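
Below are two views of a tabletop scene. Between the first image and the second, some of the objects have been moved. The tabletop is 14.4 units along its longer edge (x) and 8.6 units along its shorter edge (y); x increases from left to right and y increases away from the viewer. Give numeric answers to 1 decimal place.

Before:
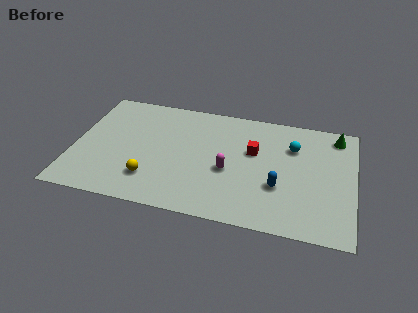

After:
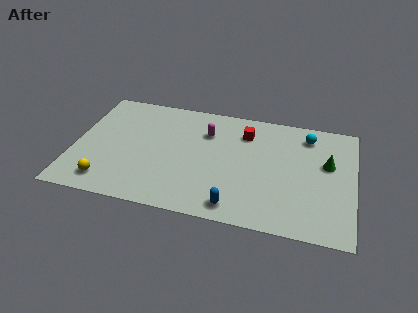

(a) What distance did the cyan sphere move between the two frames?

1.2

From (11.2, 6.1) to (11.9, 7.1), the cyan sphere covered √(0.7² + 1.0²) ≈ 1.2 units.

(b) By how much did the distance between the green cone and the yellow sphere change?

+1.0

Before: roughly 10.7 units apart; after: 11.7. That's 1.0 units further apart.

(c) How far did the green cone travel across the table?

2.2

From (13.4, 7.4) to (13.0, 5.2), the green cone covered √(0.4² + 2.2²) ≈ 2.2 units.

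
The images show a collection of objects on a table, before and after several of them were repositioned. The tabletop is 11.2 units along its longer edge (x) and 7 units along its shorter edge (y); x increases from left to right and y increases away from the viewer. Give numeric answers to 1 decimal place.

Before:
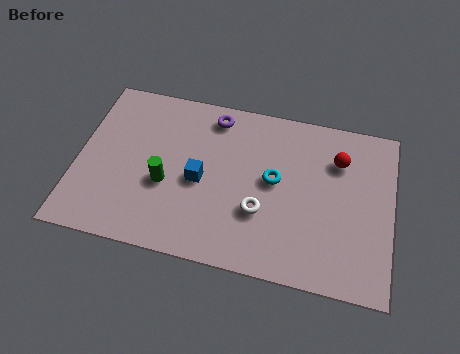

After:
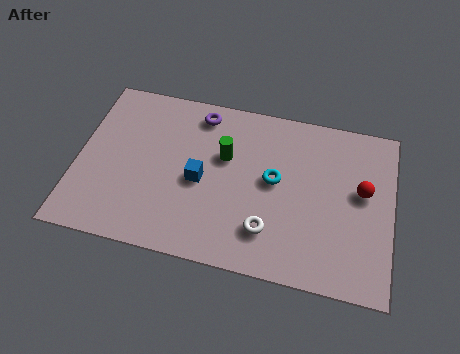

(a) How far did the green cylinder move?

2.6

From (3.2, 2.8) to (5.2, 4.4), the green cylinder covered √(2.0² + 1.6²) ≈ 2.6 units.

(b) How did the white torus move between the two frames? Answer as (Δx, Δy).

(0.3, -0.7)

The white torus started near (6.6, 2.4) and ended near (6.9, 1.7).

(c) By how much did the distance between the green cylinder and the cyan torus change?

-2.0

They were about 3.9 units apart before and 1.9 after — 2.0 units closer together.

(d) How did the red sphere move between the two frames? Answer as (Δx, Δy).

(0.9, -1.1)

The red sphere started near (9.2, 5.1) and ended near (10.1, 4.0).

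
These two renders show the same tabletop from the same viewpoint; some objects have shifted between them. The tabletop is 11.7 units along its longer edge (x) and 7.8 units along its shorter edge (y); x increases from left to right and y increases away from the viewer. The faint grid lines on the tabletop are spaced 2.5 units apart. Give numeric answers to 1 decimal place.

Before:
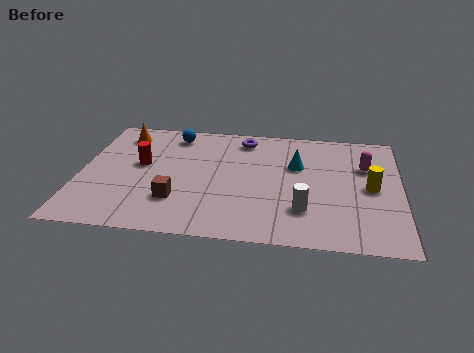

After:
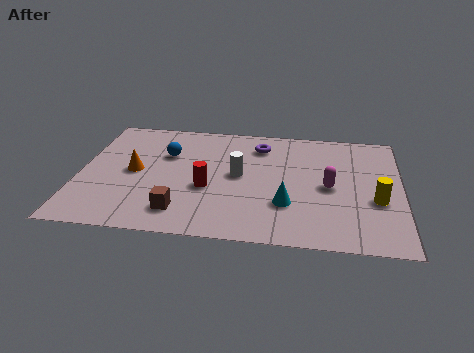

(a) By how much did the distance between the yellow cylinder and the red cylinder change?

-2.3

They were about 8.4 units apart before and 6.1 after — 2.3 units closer together.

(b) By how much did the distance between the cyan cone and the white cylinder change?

-0.4

They were about 2.9 units apart before and 2.5 after — 0.4 units closer together.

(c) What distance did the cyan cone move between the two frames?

2.6

The cyan cone was near (7.9, 5.0) before and (7.6, 2.4) after, so it travelled √(0.3² + 2.6²) ≈ 2.6 units.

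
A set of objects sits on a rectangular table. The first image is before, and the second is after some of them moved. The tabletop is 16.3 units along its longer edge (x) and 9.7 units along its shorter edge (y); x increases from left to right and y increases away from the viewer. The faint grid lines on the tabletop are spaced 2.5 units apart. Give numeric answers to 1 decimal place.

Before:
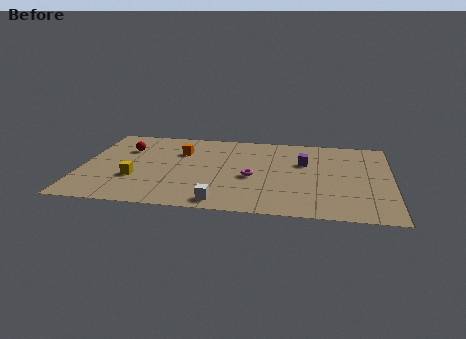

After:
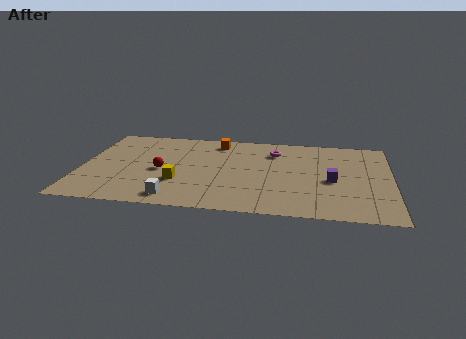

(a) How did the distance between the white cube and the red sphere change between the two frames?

-4.6

They were about 7.8 units apart before and 3.2 after — 4.6 units closer together.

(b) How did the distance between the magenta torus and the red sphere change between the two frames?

-0.7

The distance was about 7.3 in the first image and 6.6 in the second, so they moved 0.7 units closer together.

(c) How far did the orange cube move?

2.4

From (5.1, 6.8) to (7.0, 8.3), the orange cube covered √(1.9² + 1.5²) ≈ 2.4 units.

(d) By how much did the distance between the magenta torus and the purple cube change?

+1.0

They were about 3.4 units apart before and 4.4 after — 1.0 units further apart.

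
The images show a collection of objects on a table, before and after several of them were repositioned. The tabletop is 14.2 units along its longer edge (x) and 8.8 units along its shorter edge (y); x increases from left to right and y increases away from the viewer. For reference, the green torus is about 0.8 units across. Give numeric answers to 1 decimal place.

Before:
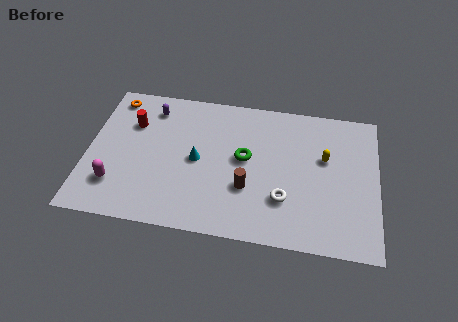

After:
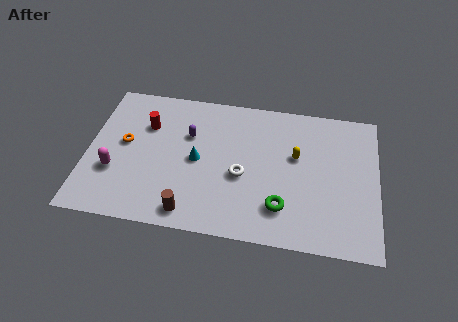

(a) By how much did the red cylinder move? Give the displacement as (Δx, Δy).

(0.7, 0.0)

The red cylinder started near (2.1, 6.1) and ended near (2.8, 6.1).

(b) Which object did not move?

the cyan cone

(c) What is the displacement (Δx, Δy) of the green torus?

(1.9, -2.7)

The green torus was at about (7.7, 4.8) and moved to about (9.6, 2.1).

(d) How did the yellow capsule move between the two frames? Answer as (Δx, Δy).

(-1.4, -0.1)

From the two frames, the yellow capsule sits at roughly (11.6, 5.4) before and (10.2, 5.3) after.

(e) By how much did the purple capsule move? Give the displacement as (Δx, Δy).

(1.9, -1.4)

The purple capsule started near (3.0, 7.2) and ended near (4.9, 5.8).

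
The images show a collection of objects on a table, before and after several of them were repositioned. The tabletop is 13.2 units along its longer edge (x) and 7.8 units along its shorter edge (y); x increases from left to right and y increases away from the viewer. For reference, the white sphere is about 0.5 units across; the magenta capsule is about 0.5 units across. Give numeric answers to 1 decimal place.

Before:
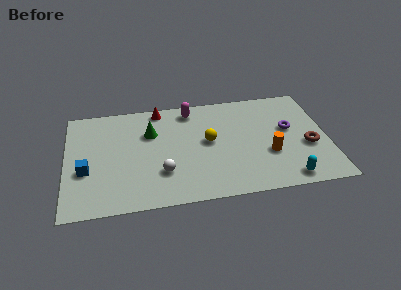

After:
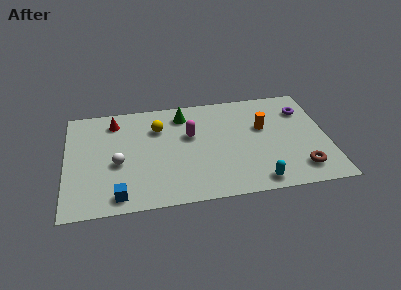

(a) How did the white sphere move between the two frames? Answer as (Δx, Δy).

(-2.2, 1.0)

From the two frames, the white sphere sits at roughly (4.8, 2.3) before and (2.6, 3.3) after.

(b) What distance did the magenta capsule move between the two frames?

1.9

The magenta capsule was near (6.4, 6.7) before and (6.3, 4.8) after, so it travelled √(0.1² + 1.9²) ≈ 1.9 units.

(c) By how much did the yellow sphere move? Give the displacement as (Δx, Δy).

(-2.5, 1.4)

The yellow sphere was at about (7.2, 4.2) and moved to about (4.7, 5.6).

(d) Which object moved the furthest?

the yellow sphere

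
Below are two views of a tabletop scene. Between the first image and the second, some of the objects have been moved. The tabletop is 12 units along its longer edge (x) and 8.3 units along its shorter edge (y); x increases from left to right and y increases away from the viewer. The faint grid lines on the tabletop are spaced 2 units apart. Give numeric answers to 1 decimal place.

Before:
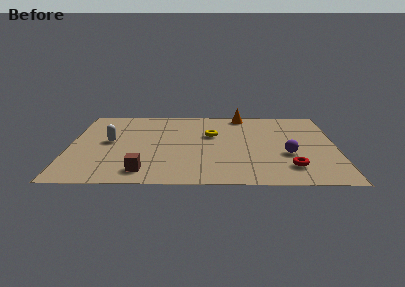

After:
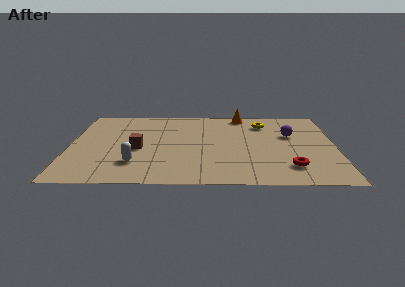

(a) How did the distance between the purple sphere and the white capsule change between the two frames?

-0.4

Before: roughly 8.1 units apart; after: 7.7. That's 0.4 units closer together.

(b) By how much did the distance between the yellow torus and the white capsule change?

+2.6

The distance was about 4.7 in the first image and 7.3 in the second, so they moved 2.6 units further apart.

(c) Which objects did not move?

the orange cone and the red torus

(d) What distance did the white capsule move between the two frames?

2.6

The white capsule moved from about (1.8, 4.4) to (3.0, 2.1), a distance of √(1.2² + 2.3²) ≈ 2.6.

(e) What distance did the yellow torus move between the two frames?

2.7

The yellow torus was near (6.4, 5.2) before and (8.8, 6.5) after, so it travelled √(2.4² + 1.3²) ≈ 2.7 units.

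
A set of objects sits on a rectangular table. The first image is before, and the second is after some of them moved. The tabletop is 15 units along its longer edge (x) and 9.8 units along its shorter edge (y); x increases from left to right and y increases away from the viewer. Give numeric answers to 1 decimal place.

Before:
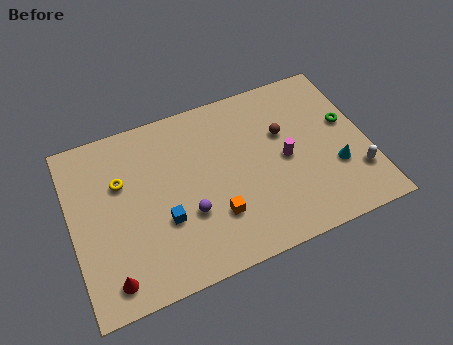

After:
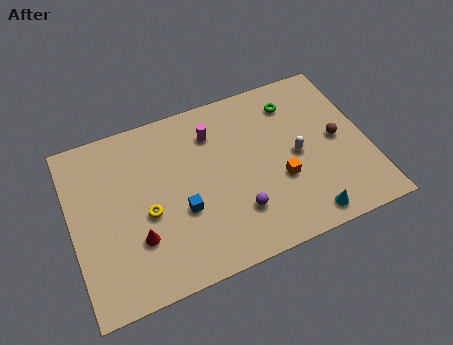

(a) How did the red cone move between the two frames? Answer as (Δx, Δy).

(1.5, 1.6)

The red cone was at about (1.6, 1.4) and moved to about (3.1, 3.0).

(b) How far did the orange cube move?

3.5

The orange cube was near (7.0, 2.8) before and (10.4, 3.6) after, so it travelled √(3.4² + 0.8²) ≈ 3.5 units.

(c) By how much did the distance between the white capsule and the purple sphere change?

-4.6

Before: roughly 8.5 units apart; after: 3.9. That's 4.6 units closer together.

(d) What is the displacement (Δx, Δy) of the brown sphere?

(2.6, -1.3)

The brown sphere started near (10.9, 6.2) and ended near (13.5, 4.9).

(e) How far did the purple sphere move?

2.5

The purple sphere moved from about (5.7, 3.4) to (8.1, 2.6), a distance of √(2.4² + 0.8²) ≈ 2.5.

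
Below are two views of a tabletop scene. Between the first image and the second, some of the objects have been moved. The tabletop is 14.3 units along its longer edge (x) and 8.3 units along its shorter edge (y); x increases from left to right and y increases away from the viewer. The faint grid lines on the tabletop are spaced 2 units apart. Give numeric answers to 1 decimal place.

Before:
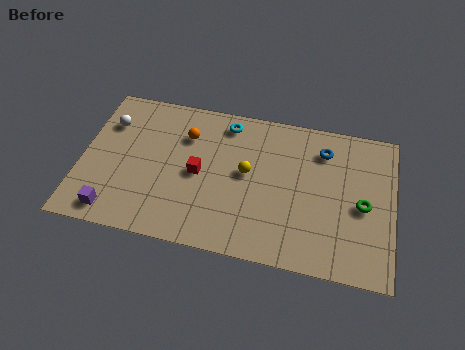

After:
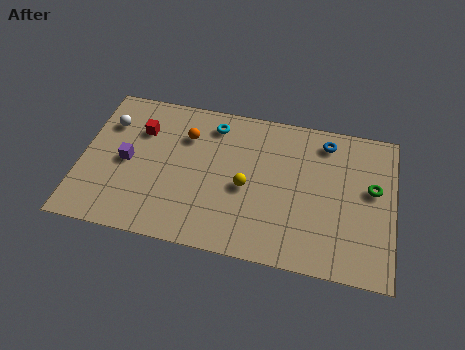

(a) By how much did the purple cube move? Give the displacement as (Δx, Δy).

(0.4, 2.9)

From the two frames, the purple cube sits at roughly (1.7, 1.1) before and (2.1, 4.0) after.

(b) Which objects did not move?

the orange sphere and the white sphere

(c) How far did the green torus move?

1.1

The green torus was near (12.9, 3.8) before and (13.3, 4.8) after, so it travelled √(0.4² + 1.0²) ≈ 1.1 units.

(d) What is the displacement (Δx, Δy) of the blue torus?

(0.1, 0.5)

The blue torus started near (11.0, 6.5) and ended near (11.1, 7.0).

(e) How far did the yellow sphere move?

0.8

From (7.6, 4.5) to (7.6, 3.7), the yellow sphere covered √(0.0² + 0.8²) ≈ 0.8 units.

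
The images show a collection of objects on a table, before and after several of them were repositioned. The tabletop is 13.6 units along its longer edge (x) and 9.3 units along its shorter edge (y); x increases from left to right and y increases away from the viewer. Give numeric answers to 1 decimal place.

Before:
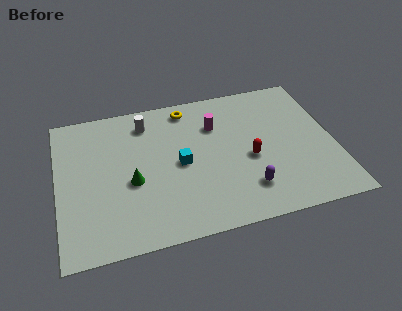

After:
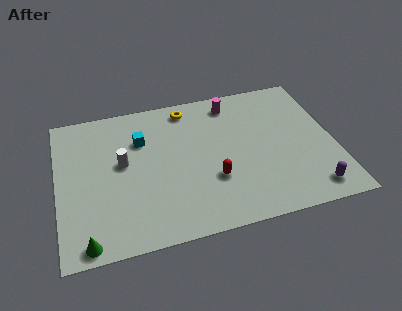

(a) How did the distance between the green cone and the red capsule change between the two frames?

+0.8

The distance was about 5.8 in the first image and 6.6 in the second, so they moved 0.8 units further apart.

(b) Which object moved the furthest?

the green cone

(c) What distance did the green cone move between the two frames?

3.9

The green cone was near (3.6, 3.9) before and (1.3, 0.8) after, so it travelled √(2.3² + 3.1²) ≈ 3.9 units.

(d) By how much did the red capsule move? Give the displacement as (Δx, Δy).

(-1.9, -0.9)

The red capsule started near (9.4, 4.0) and ended near (7.5, 3.1).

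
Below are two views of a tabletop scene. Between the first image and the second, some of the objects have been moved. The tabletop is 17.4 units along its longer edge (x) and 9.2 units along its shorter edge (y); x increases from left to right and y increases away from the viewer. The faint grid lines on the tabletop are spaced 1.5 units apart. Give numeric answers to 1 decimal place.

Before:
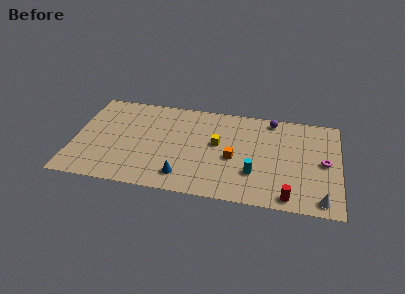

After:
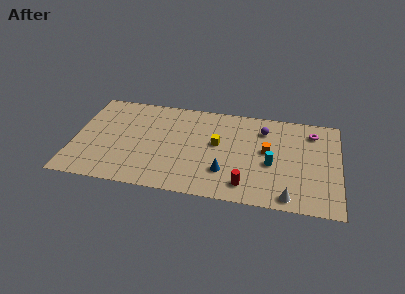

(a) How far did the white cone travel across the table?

2.1

The white cone moved from about (16.3, 1.1) to (14.2, 1.0), a distance of √(2.1² + 0.1²) ≈ 2.1.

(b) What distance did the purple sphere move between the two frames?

1.2

The purple sphere was near (12.9, 8.2) before and (12.4, 7.1) after, so it travelled √(0.5² + 1.1²) ≈ 1.2 units.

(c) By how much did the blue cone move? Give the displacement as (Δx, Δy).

(2.7, 0.9)

The blue cone was at about (7.3, 1.7) and moved to about (10.0, 2.6).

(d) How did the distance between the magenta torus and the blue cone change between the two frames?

-2.2

The distance was about 9.6 in the first image and 7.4 in the second, so they moved 2.2 units closer together.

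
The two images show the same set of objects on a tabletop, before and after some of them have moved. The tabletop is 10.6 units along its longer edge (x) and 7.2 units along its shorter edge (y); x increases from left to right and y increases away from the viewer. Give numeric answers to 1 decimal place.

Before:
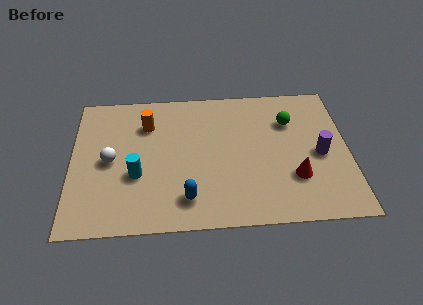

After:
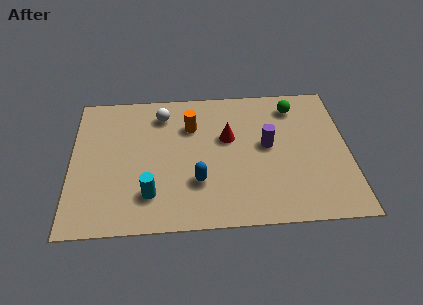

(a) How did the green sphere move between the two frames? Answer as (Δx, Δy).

(0.2, 0.8)

From the two frames, the green sphere sits at roughly (8.4, 5.1) before and (8.6, 5.9) after.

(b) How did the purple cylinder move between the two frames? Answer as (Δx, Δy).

(-2.0, 0.6)

The purple cylinder was at about (9.5, 3.3) and moved to about (7.5, 3.9).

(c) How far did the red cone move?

3.3

From (8.5, 2.2) to (6.0, 4.4), the red cone covered √(2.5² + 2.2²) ≈ 3.3 units.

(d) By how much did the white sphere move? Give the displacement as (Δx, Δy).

(2.0, 2.3)

The white sphere was at about (1.5, 3.5) and moved to about (3.5, 5.8).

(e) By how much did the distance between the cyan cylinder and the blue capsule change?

-0.4

The distance was about 2.3 in the first image and 1.9 in the second, so they moved 0.4 units closer together.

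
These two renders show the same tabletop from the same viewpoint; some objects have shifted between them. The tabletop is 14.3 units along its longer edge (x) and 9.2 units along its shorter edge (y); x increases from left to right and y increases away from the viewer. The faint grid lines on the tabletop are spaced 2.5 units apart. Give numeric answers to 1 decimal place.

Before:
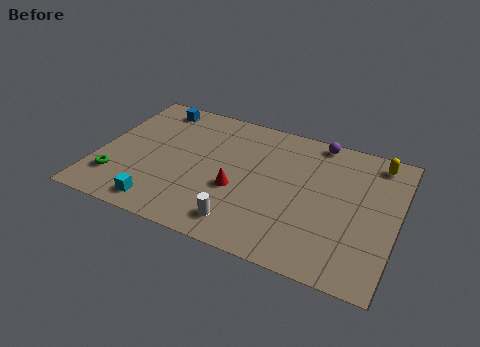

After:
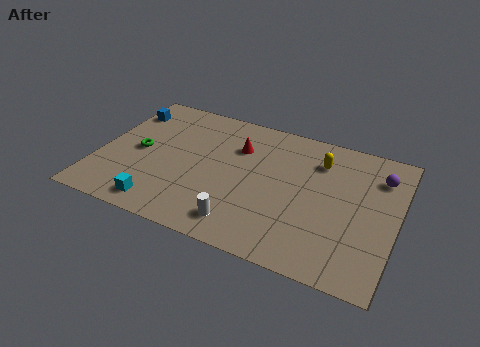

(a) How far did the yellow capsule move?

2.9

The yellow capsule was near (13.1, 8.0) before and (10.4, 7.0) after, so it travelled √(2.7² + 1.0²) ≈ 2.9 units.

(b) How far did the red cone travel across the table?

2.9

The red cone moved from about (6.8, 3.6) to (6.5, 6.5), a distance of √(0.3² + 2.9²) ≈ 2.9.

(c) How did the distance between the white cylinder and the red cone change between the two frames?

+2.9

They were about 2.2 units apart before and 5.1 after — 2.9 units further apart.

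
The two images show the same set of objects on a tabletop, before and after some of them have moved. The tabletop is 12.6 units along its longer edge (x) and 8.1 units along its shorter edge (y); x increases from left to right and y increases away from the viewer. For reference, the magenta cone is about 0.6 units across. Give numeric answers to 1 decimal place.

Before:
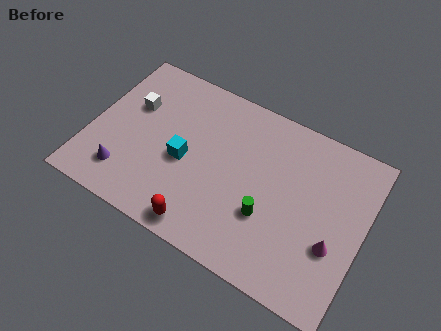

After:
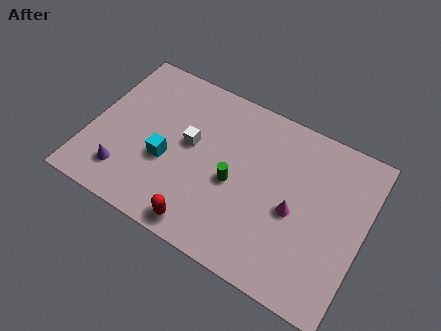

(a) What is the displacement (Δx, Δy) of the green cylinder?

(-1.7, 0.8)

The green cylinder was at about (8.4, 2.8) and moved to about (6.7, 3.6).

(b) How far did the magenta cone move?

2.0

From (11.4, 2.9) to (9.5, 3.6), the magenta cone covered √(1.9² + 0.7²) ≈ 2.0 units.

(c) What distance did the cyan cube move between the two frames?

0.9

From (4.4, 3.6) to (3.6, 3.2), the cyan cube covered √(0.8² + 0.4²) ≈ 0.9 units.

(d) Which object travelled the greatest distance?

the white cube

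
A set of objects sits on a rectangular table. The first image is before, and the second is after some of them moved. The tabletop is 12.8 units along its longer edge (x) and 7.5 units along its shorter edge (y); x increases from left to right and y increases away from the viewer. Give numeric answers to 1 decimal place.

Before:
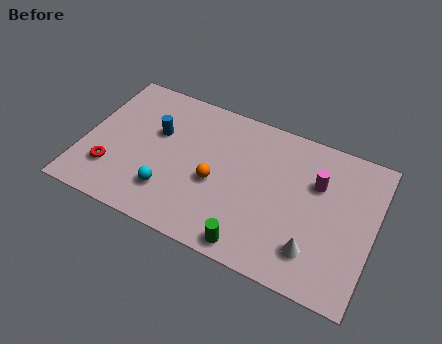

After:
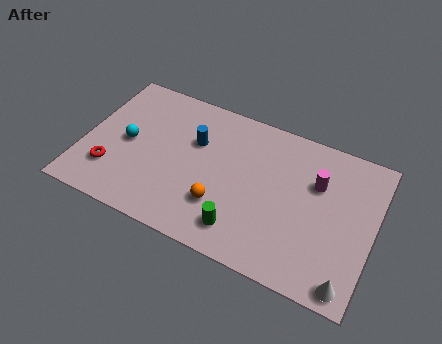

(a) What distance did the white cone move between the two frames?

1.8

From (10.4, 1.7) to (12.0, 0.8), the white cone covered √(1.6² + 0.9²) ≈ 1.8 units.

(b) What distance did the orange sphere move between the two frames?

1.1

From (5.9, 3.2) to (6.3, 2.2), the orange sphere covered √(0.4² + 1.0²) ≈ 1.1 units.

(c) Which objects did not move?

the magenta cylinder and the red torus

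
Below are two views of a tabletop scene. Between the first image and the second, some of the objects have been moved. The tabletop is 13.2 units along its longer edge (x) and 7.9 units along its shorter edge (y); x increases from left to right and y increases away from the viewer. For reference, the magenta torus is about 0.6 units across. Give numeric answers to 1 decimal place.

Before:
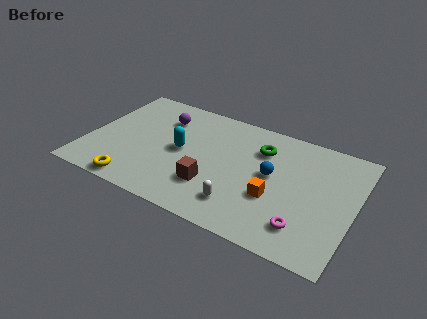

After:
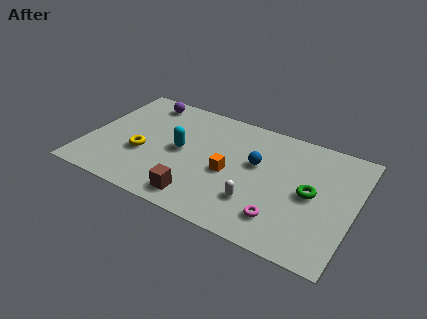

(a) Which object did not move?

the cyan capsule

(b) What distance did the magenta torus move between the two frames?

1.1

The magenta torus was near (11.0, 1.7) before and (9.9, 1.7) after, so it travelled √(1.1² + 0.0²) ≈ 1.1 units.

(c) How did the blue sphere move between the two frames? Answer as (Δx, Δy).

(-0.8, 0.4)

The blue sphere was at about (9.1, 4.3) and moved to about (8.3, 4.7).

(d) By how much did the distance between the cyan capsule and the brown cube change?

+0.6

Before: roughly 2.5 units apart; after: 3.1. That's 0.6 units further apart.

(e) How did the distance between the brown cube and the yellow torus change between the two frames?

-0.3

The distance was about 3.9 in the first image and 3.6 in the second, so they moved 0.3 units closer together.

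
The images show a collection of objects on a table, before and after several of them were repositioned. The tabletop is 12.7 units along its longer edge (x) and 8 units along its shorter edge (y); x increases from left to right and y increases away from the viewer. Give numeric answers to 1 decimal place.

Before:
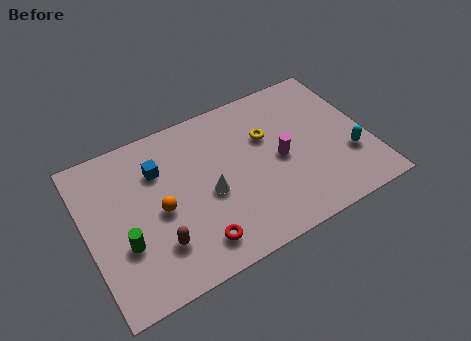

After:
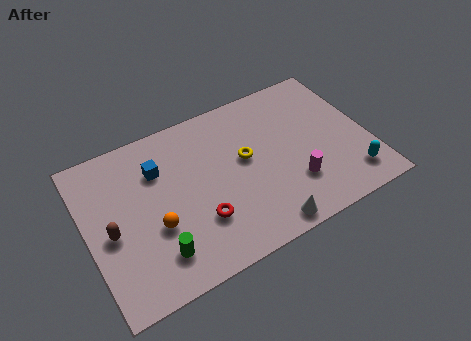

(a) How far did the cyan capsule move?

1.1

The cyan capsule moved from about (11.7, 2.6) to (11.6, 1.5), a distance of √(0.1² + 1.1²) ≈ 1.1.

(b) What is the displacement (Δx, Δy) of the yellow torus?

(-1.1, -0.7)

The yellow torus started near (8.3, 5.2) and ended near (7.2, 4.5).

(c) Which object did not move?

the blue cube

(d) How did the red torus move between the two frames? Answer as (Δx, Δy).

(0.3, 1.0)

The red torus was at about (4.5, 1.4) and moved to about (4.8, 2.4).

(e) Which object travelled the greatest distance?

the white cone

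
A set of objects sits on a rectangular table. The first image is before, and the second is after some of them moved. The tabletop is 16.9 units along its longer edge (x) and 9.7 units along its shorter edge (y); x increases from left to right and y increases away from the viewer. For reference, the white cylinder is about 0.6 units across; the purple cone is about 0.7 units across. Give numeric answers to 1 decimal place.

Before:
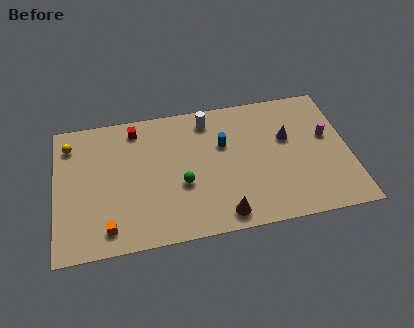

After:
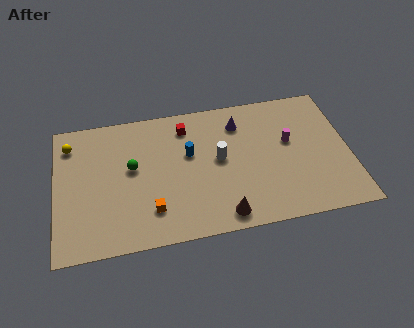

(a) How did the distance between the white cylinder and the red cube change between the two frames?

-1.0

They were about 4.2 units apart before and 3.2 after — 1.0 units closer together.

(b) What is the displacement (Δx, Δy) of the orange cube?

(2.5, 0.8)

The orange cube was at about (2.9, 1.5) and moved to about (5.4, 2.3).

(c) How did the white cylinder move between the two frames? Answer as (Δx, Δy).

(0.5, -3.0)

The white cylinder was at about (8.9, 8.2) and moved to about (9.4, 5.2).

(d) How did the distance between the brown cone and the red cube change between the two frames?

-1.6

The distance was about 8.5 in the first image and 6.9 in the second, so they moved 1.6 units closer together.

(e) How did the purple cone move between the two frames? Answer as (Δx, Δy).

(-2.7, 1.6)

The purple cone was at about (13.4, 6.0) and moved to about (10.7, 7.6).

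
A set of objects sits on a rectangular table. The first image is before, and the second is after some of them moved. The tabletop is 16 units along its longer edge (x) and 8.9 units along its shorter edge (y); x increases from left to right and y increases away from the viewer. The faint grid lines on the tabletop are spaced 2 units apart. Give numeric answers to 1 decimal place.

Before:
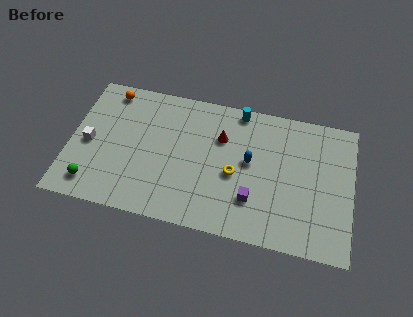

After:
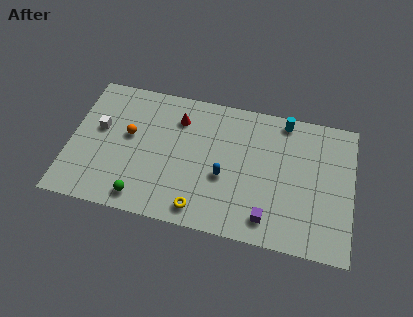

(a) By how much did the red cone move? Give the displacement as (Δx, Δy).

(-2.5, 0.7)

The red cone was at about (8.5, 6.1) and moved to about (6.0, 6.8).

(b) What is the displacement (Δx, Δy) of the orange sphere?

(1.3, -2.7)

The orange sphere was at about (2.0, 7.8) and moved to about (3.3, 5.1).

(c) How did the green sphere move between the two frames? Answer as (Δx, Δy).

(2.8, -0.3)

From the two frames, the green sphere sits at roughly (1.5, 1.5) before and (4.3, 1.2) after.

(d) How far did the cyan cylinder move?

2.6

The cyan cylinder was near (9.4, 8.1) before and (12.0, 8.0) after, so it travelled √(2.6² + 0.1²) ≈ 2.6 units.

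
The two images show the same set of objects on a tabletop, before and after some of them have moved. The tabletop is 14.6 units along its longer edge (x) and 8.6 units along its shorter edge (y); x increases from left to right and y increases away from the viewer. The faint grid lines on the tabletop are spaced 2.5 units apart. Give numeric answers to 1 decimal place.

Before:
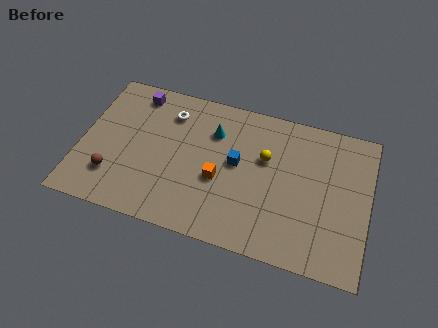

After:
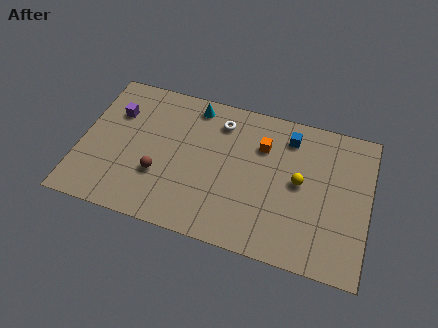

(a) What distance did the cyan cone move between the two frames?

1.7

The cyan cone was near (6.6, 6.2) before and (5.5, 7.5) after, so it travelled √(1.1² + 1.3²) ≈ 1.7 units.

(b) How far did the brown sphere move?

2.4

The brown sphere was near (1.8, 2.2) before and (4.1, 2.9) after, so it travelled √(2.3² + 0.7²) ≈ 2.4 units.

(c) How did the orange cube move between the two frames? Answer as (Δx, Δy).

(2.0, 2.6)

The orange cube was at about (7.1, 3.5) and moved to about (9.1, 6.1).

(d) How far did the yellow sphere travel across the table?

2.0

The yellow sphere moved from about (9.3, 5.4) to (11.1, 4.5), a distance of √(1.8² + 0.9²) ≈ 2.0.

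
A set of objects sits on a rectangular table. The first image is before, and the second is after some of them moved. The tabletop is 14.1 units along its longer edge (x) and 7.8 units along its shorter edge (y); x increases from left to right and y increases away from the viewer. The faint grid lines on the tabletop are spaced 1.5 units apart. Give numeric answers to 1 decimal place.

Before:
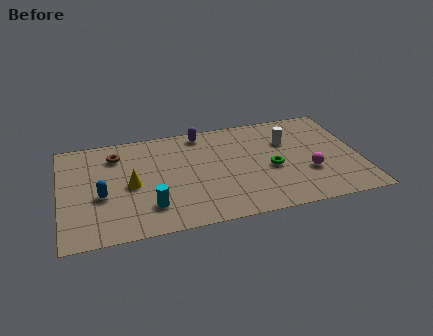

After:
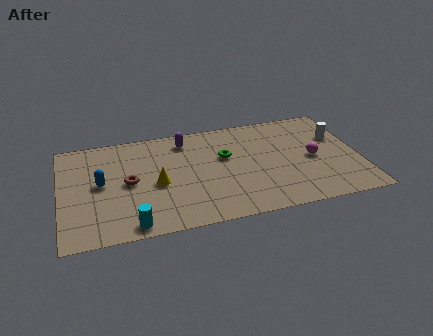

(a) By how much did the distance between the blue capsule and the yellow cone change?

+1.2

The distance was about 1.5 in the first image and 2.7 in the second, so they moved 1.2 units further apart.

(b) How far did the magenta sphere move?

1.0

The magenta sphere moved from about (11.6, 2.7) to (11.9, 3.7), a distance of √(0.3² + 1.0²) ≈ 1.0.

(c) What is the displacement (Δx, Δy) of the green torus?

(-2.1, 1.4)

The green torus was at about (9.9, 3.4) and moved to about (7.8, 4.8).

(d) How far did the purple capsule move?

0.9

The purple capsule was near (6.8, 6.9) before and (6.0, 6.5) after, so it travelled √(0.8² + 0.4²) ≈ 0.9 units.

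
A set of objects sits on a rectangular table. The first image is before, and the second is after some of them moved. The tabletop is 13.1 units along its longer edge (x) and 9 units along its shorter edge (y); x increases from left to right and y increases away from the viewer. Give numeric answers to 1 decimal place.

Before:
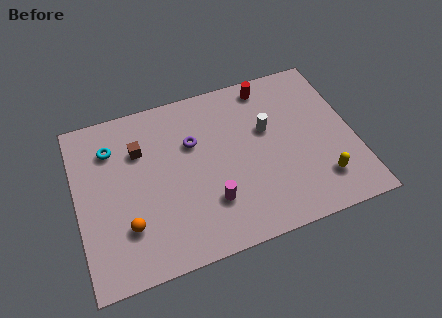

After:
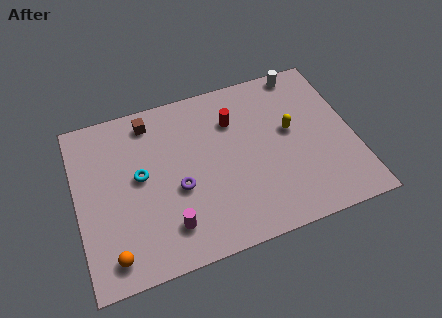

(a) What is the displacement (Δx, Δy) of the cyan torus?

(1.2, -1.9)

The cyan torus started near (1.8, 6.8) and ended near (3.0, 4.9).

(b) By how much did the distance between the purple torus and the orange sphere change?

-0.7

They were about 4.8 units apart before and 4.1 after — 0.7 units closer together.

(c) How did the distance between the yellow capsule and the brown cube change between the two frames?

-2.3

They were about 9.3 units apart before and 7.0 after — 2.3 units closer together.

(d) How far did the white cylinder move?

3.4

The white cylinder was near (9.1, 5.5) before and (11.1, 8.2) after, so it travelled √(2.0² + 2.7²) ≈ 3.4 units.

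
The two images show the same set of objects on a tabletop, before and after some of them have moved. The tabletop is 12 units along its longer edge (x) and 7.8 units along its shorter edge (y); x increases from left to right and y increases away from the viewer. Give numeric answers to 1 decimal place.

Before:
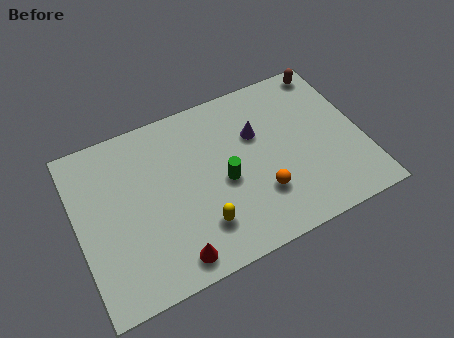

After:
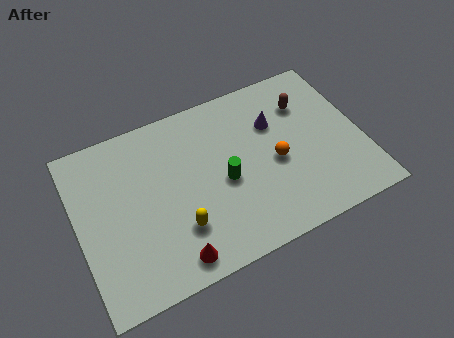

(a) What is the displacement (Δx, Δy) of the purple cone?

(0.8, 0.2)

The purple cone was at about (7.7, 5.1) and moved to about (8.5, 5.3).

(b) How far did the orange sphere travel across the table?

1.4

The orange sphere was near (7.5, 2.3) before and (8.3, 3.5) after, so it travelled √(0.8² + 1.2²) ≈ 1.4 units.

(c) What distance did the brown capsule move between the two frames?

1.8

From (11.1, 7.0) to (9.9, 5.7), the brown capsule covered √(1.2² + 1.3²) ≈ 1.8 units.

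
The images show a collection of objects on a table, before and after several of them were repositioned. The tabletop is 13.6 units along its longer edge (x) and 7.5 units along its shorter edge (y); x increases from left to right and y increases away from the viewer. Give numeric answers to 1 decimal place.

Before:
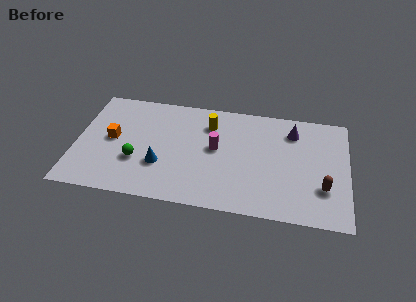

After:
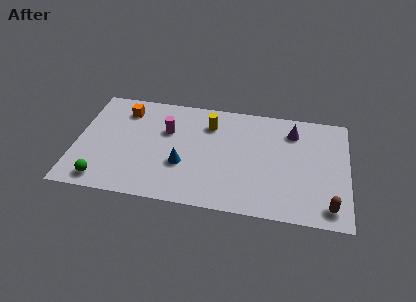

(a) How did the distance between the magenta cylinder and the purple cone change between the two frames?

+2.2

The distance was about 4.2 in the first image and 6.4 in the second, so they moved 2.2 units further apart.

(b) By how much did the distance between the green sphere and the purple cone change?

+2.1

The distance was about 8.4 in the first image and 10.5 in the second, so they moved 2.1 units further apart.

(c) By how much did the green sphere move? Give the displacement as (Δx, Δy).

(-1.6, -1.6)

The green sphere was at about (3.1, 2.6) and moved to about (1.5, 1.0).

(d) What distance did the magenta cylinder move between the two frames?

2.6

The magenta cylinder moved from about (7.0, 4.1) to (4.5, 4.9), a distance of √(2.5² + 0.8²) ≈ 2.6.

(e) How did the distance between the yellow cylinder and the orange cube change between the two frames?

-0.8

The distance was about 5.1 in the first image and 4.3 in the second, so they moved 0.8 units closer together.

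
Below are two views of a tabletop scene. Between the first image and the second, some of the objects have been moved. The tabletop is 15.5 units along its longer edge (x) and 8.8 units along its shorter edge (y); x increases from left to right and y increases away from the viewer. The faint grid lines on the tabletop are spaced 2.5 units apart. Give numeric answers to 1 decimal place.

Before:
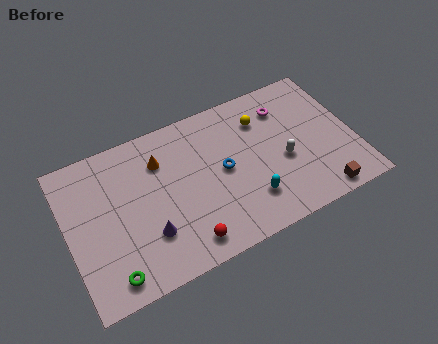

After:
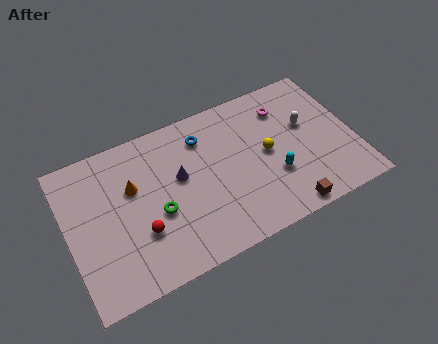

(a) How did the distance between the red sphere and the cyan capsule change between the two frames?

+3.6

Before: roughly 3.7 units apart; after: 7.3. That's 3.6 units further apart.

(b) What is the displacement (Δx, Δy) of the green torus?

(2.8, 2.4)

From the two frames, the green torus sits at roughly (1.9, 1.2) before and (4.7, 3.6) after.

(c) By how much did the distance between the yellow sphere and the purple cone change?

-3.1

They were about 7.8 units apart before and 4.7 after — 3.1 units closer together.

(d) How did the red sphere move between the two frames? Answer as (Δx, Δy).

(-2.2, 1.6)

The red sphere started near (5.9, 1.3) and ended near (3.7, 2.9).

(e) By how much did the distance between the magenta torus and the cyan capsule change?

-1.3

The distance was about 5.3 in the first image and 4.0 in the second, so they moved 1.3 units closer together.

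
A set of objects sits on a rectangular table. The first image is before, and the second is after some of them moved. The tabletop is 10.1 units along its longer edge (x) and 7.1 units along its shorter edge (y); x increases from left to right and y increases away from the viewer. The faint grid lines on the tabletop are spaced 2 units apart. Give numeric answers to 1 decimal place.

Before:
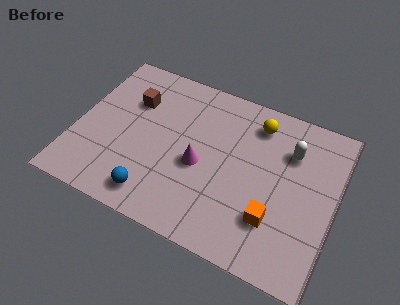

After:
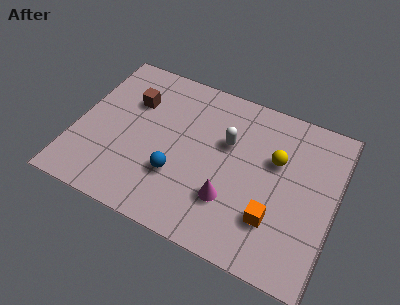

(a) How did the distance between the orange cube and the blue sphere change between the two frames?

-0.8

The distance was about 4.6 in the first image and 3.8 in the second, so they moved 0.8 units closer together.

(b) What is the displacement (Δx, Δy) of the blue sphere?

(0.7, 1.2)

From the two frames, the blue sphere sits at roughly (3.4, 1.1) before and (4.1, 2.3) after.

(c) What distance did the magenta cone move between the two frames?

1.6

The magenta cone moved from about (4.9, 3.1) to (6.2, 2.1), a distance of √(1.3² + 1.0²) ≈ 1.6.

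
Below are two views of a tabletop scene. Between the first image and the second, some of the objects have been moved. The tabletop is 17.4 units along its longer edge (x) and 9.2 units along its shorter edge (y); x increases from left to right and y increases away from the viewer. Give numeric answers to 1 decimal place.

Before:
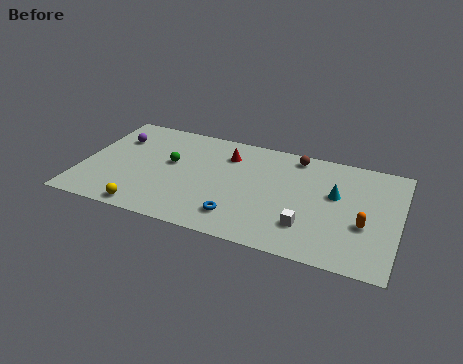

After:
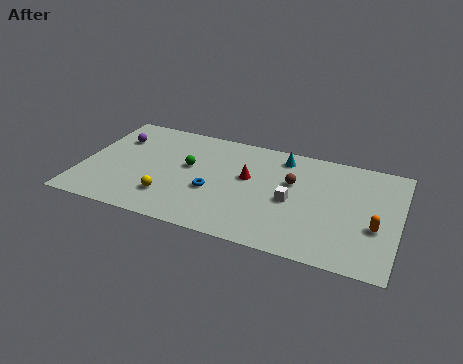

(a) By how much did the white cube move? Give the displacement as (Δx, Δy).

(-1.0, 1.8)

From the two frames, the white cube sits at roughly (12.6, 2.4) before and (11.6, 4.2) after.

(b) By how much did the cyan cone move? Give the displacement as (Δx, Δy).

(-3.1, 2.3)

The cyan cone started near (13.9, 5.5) and ended near (10.8, 7.8).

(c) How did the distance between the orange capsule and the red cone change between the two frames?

-1.2

The distance was about 8.5 in the first image and 7.3 in the second, so they moved 1.2 units closer together.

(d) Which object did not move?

the purple sphere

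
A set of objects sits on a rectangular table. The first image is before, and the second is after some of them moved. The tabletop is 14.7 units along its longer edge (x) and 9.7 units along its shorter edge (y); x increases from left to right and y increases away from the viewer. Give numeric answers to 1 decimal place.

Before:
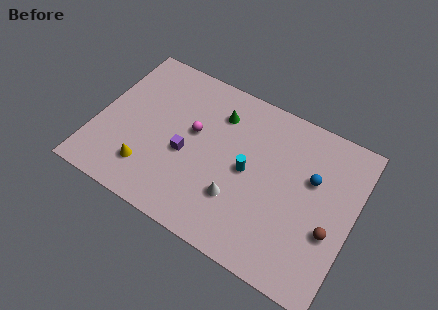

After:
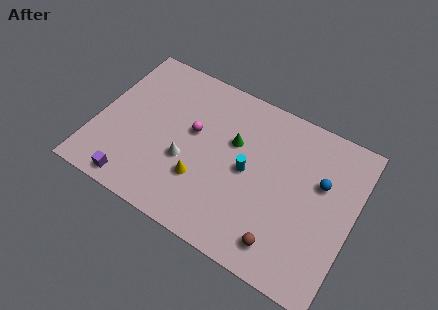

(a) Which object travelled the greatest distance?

the purple cube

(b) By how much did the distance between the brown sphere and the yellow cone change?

-5.3

They were about 10.4 units apart before and 5.1 after — 5.3 units closer together.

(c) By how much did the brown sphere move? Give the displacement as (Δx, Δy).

(-2.4, -2.0)

From the two frames, the brown sphere sits at roughly (13.6, 3.6) before and (11.2, 1.6) after.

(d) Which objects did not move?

the magenta sphere and the cyan cylinder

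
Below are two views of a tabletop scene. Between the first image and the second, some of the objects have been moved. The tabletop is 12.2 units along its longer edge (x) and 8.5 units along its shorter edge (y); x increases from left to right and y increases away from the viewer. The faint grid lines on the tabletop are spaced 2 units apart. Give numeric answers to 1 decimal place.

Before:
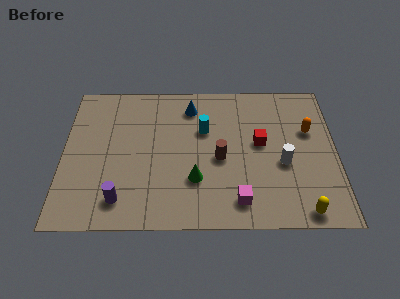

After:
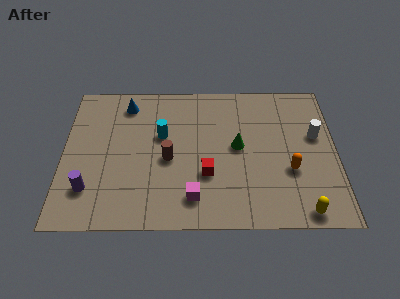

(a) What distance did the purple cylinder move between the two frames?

1.5

The purple cylinder was near (2.6, 1.5) before and (1.2, 2.1) after, so it travelled √(1.4² + 0.6²) ≈ 1.5 units.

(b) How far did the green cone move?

2.7

The green cone moved from about (5.9, 2.6) to (7.8, 4.5), a distance of √(1.9² + 1.9²) ≈ 2.7.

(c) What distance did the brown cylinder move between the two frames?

2.3

From (7.0, 3.8) to (4.7, 3.8), the brown cylinder covered √(2.3² + 0.0²) ≈ 2.3 units.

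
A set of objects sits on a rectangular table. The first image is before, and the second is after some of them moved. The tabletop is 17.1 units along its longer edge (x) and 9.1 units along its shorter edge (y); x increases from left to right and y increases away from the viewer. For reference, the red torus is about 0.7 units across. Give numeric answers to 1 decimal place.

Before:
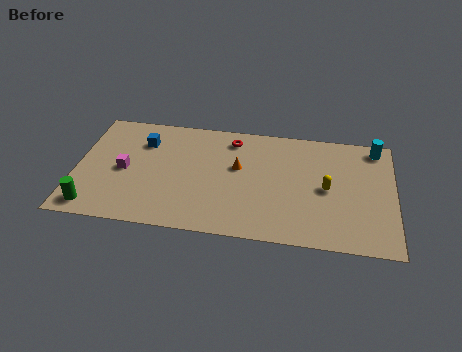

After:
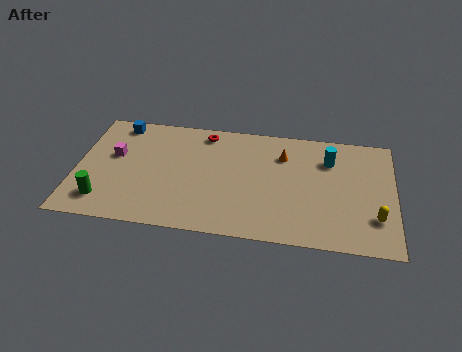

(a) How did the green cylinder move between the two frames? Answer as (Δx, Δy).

(0.5, 0.6)

The green cylinder started near (1.1, 1.2) and ended near (1.6, 1.8).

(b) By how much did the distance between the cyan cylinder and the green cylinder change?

-3.5

Before: roughly 16.5 units apart; after: 13.0. That's 3.5 units closer together.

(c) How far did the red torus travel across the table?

1.5

The red torus was near (8.3, 7.6) before and (6.8, 7.9) after, so it travelled √(1.5² + 0.3²) ≈ 1.5 units.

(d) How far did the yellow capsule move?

3.2

The yellow capsule moved from about (13.5, 4.4) to (16.1, 2.5), a distance of √(2.6² + 1.9²) ≈ 3.2.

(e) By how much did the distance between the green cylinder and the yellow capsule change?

+1.7

Before: roughly 12.8 units apart; after: 14.5. That's 1.7 units further apart.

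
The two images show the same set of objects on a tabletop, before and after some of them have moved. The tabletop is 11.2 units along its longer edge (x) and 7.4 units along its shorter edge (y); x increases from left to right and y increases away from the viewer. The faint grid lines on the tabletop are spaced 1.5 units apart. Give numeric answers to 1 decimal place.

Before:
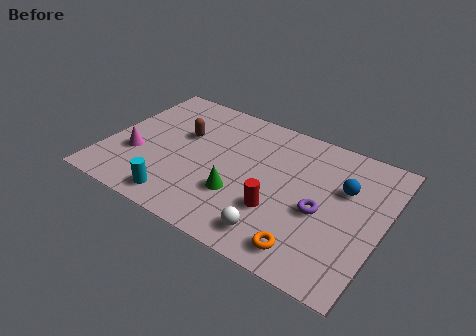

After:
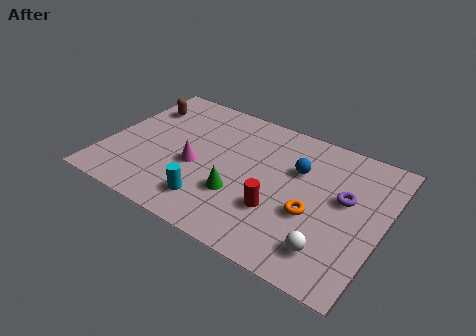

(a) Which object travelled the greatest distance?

the magenta cone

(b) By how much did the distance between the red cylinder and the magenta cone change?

-2.3

They were about 5.9 units apart before and 3.6 after — 2.3 units closer together.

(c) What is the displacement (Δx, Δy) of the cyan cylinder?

(1.2, 0.5)

The cyan cylinder was at about (3.4, 1.0) and moved to about (4.6, 1.5).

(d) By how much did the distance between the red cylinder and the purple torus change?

+1.3

They were about 1.8 units apart before and 3.1 after — 1.3 units further apart.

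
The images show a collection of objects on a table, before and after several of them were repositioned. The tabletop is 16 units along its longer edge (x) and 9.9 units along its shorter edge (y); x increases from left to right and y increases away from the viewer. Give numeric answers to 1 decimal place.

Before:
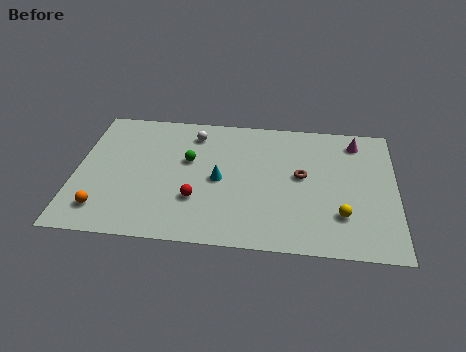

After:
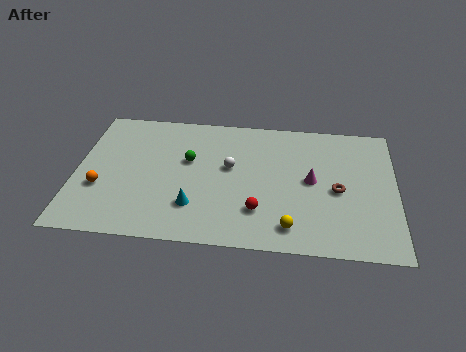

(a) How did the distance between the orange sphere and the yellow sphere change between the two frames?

-2.1

They were about 11.8 units apart before and 9.7 after — 2.1 units closer together.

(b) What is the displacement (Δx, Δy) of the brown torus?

(1.8, -0.9)

From the two frames, the brown torus sits at roughly (11.3, 5.4) before and (13.1, 4.5) after.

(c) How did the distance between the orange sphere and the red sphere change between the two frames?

+3.2

They were about 4.8 units apart before and 8.0 after — 3.2 units further apart.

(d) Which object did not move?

the green sphere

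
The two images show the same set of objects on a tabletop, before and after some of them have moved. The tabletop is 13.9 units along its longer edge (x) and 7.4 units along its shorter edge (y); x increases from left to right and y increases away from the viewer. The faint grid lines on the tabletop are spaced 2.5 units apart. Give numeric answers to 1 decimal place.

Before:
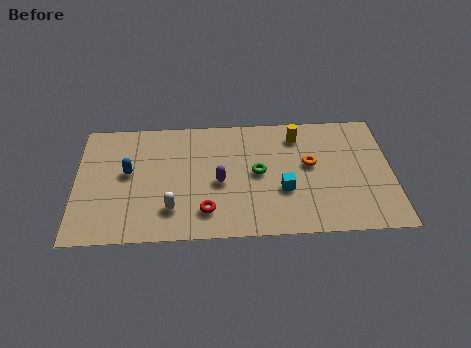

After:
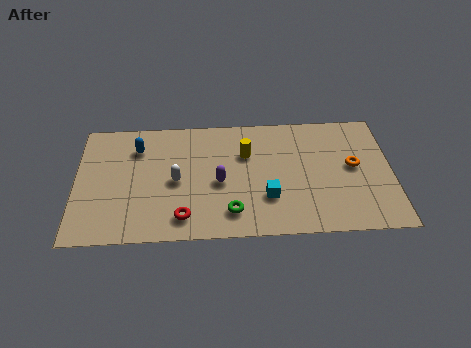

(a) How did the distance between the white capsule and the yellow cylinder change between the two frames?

-3.6

The distance was about 7.0 in the first image and 3.4 in the second, so they moved 3.6 units closer together.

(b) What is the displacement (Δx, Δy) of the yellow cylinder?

(-2.3, -1.0)

The yellow cylinder was at about (9.8, 6.0) and moved to about (7.5, 5.0).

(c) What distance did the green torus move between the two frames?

2.6

The green torus moved from about (8.0, 3.8) to (6.8, 1.5), a distance of √(1.2² + 2.3²) ≈ 2.6.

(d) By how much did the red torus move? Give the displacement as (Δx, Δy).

(-1.0, -0.3)

The red torus was at about (5.7, 1.6) and moved to about (4.7, 1.3).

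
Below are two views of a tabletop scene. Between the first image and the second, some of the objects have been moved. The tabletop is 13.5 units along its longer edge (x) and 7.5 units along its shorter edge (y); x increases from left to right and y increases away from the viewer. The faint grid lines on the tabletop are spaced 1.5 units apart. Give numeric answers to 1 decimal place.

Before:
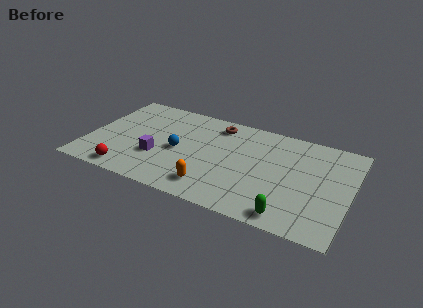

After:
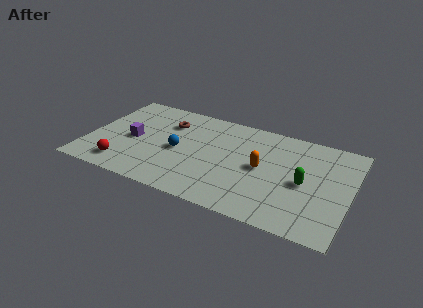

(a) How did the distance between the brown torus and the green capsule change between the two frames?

+0.7

They were about 6.9 units apart before and 7.6 after — 0.7 units further apart.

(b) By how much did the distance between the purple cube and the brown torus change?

-2.0

The distance was about 4.6 in the first image and 2.6 in the second, so they moved 2.0 units closer together.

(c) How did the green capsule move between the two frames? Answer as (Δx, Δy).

(0.5, 2.6)

The green capsule was at about (10.7, 0.9) and moved to about (11.2, 3.5).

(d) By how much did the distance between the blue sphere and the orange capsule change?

+1.4

Before: roughly 2.9 units apart; after: 4.3. That's 1.4 units further apart.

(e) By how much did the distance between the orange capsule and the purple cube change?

+3.5

The distance was about 3.2 in the first image and 6.7 in the second, so they moved 3.5 units further apart.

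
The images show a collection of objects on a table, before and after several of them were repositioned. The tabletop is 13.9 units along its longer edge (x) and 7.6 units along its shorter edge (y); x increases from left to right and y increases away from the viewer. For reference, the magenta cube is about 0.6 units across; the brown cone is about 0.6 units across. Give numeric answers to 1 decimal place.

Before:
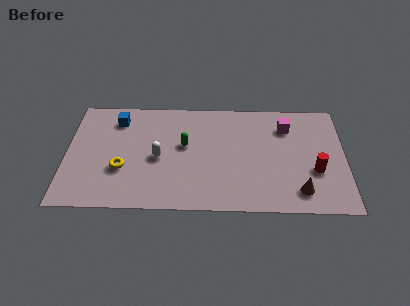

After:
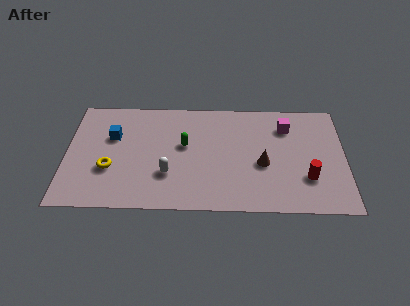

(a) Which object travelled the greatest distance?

the brown cone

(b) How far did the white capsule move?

1.2

The white capsule was near (4.6, 3.5) before and (5.1, 2.4) after, so it travelled √(0.5² + 1.1²) ≈ 1.2 units.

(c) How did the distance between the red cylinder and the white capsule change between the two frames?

-0.9

The distance was about 7.8 in the first image and 6.9 in the second, so they moved 0.9 units closer together.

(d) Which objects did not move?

the magenta cube and the green capsule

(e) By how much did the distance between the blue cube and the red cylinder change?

-0.4

The distance was about 10.4 in the first image and 10.0 in the second, so they moved 0.4 units closer together.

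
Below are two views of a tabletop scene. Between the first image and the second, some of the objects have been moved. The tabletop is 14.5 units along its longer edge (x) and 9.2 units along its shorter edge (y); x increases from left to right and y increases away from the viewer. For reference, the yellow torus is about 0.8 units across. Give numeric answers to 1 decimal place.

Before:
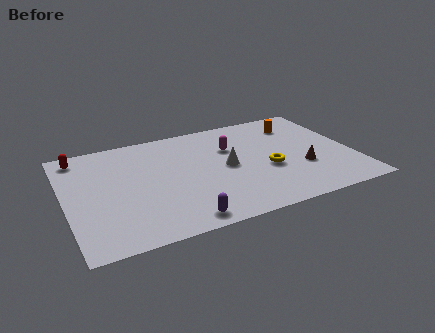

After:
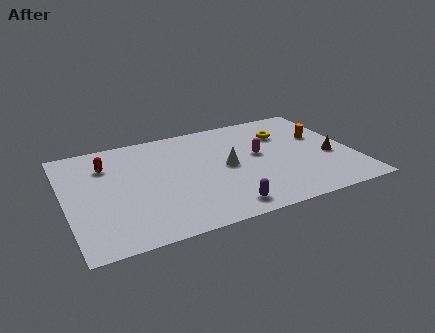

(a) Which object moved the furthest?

the yellow torus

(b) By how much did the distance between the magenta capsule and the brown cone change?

-0.7

Before: roughly 4.5 units apart; after: 3.8. That's 0.7 units closer together.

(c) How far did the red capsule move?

1.8

The red capsule was near (0.9, 8.0) before and (2.2, 6.8) after, so it travelled √(1.3² + 1.2²) ≈ 1.8 units.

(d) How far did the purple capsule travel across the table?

2.1

From (5.4, 1.0) to (7.5, 1.2), the purple capsule covered √(2.1² + 0.2²) ≈ 2.1 units.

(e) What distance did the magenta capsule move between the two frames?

1.7

The magenta capsule moved from about (8.5, 6.2) to (9.8, 5.1), a distance of √(1.3² + 1.1²) ≈ 1.7.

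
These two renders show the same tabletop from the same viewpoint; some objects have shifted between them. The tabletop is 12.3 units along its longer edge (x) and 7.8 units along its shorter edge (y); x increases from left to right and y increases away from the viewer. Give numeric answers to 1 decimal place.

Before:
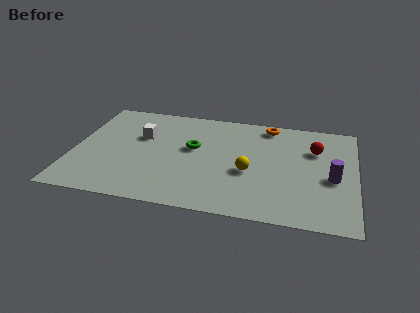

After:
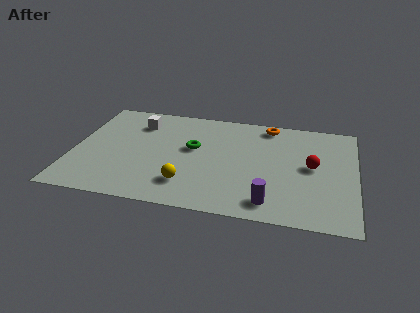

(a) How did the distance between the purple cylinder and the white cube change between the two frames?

-0.9

They were about 8.6 units apart before and 7.7 after — 0.9 units closer together.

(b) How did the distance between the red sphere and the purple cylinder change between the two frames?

+1.2

They were about 2.2 units apart before and 3.4 after — 1.2 units further apart.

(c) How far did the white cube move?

1.0

The white cube moved from about (2.9, 5.0) to (2.7, 6.0), a distance of √(0.2² + 1.0²) ≈ 1.0.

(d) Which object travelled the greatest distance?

the purple cylinder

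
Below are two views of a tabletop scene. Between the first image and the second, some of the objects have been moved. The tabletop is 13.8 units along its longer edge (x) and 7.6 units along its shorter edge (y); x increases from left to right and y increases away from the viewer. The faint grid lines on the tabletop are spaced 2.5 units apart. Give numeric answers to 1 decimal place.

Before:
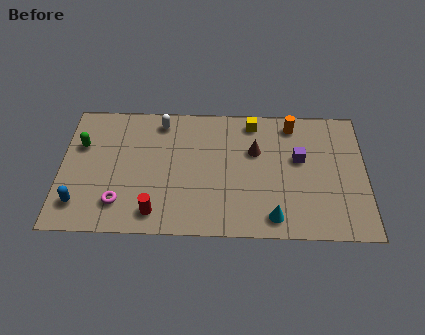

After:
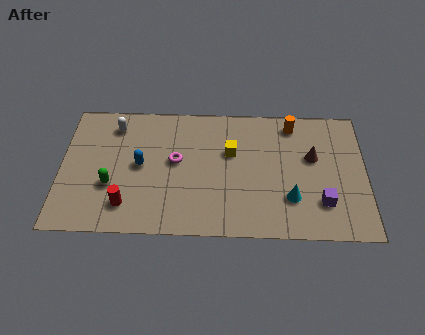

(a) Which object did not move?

the orange cylinder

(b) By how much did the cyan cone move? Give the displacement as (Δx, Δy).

(0.8, 1.1)

From the two frames, the cyan cone sits at roughly (9.6, 1.1) before and (10.4, 2.2) after.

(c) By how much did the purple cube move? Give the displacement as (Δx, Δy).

(1.0, -2.5)

From the two frames, the purple cube sits at roughly (10.8, 4.5) before and (11.8, 2.0) after.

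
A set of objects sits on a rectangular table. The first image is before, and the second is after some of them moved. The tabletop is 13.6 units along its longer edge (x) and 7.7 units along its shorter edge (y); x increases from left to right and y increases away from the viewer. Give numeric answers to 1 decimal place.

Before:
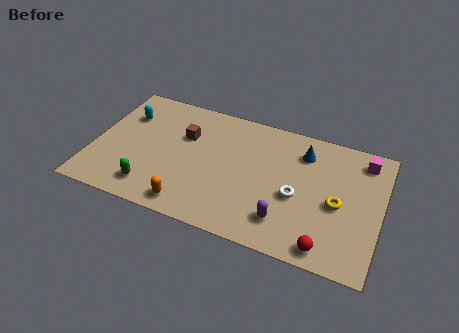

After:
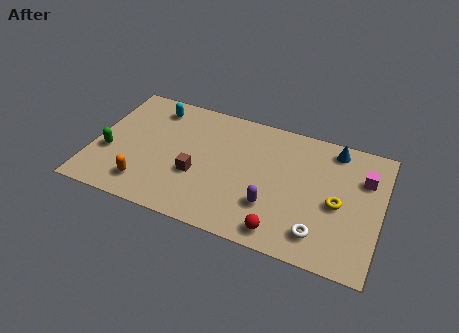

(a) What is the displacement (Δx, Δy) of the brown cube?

(0.8, -2.2)

The brown cube was at about (4.2, 5.1) and moved to about (5.0, 2.9).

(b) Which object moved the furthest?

the green capsule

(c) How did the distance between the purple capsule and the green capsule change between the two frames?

+1.5

Before: roughly 6.3 units apart; after: 7.8. That's 1.5 units further apart.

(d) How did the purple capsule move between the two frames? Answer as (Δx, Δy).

(-0.7, 0.6)

The purple capsule was at about (9.3, 1.7) and moved to about (8.6, 2.3).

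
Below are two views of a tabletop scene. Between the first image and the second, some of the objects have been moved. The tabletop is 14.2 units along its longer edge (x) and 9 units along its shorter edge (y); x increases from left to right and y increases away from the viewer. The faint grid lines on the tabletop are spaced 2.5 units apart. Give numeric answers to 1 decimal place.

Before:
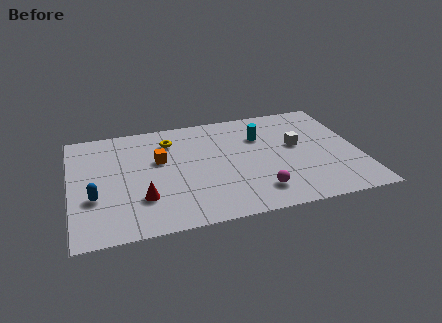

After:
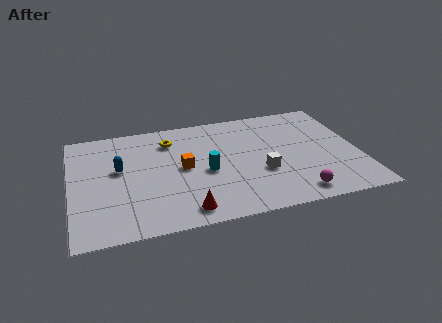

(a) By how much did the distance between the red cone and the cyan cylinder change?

-4.1

The distance was about 7.1 in the first image and 3.0 in the second, so they moved 4.1 units closer together.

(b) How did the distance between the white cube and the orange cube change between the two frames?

-2.8

They were about 6.8 units apart before and 4.0 after — 2.8 units closer together.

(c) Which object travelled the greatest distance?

the cyan cylinder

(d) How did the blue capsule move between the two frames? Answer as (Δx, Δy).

(1.3, 2.0)

The blue capsule was at about (1.1, 3.2) and moved to about (2.4, 5.2).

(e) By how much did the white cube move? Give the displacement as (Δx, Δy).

(-1.9, -1.8)

The white cube started near (11.2, 5.1) and ended near (9.3, 3.3).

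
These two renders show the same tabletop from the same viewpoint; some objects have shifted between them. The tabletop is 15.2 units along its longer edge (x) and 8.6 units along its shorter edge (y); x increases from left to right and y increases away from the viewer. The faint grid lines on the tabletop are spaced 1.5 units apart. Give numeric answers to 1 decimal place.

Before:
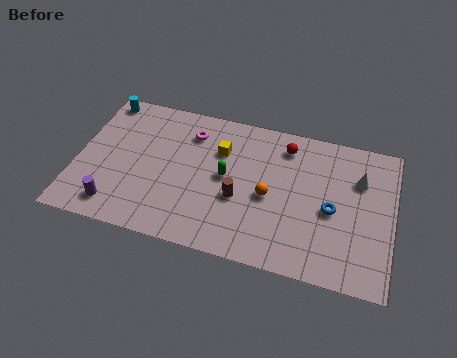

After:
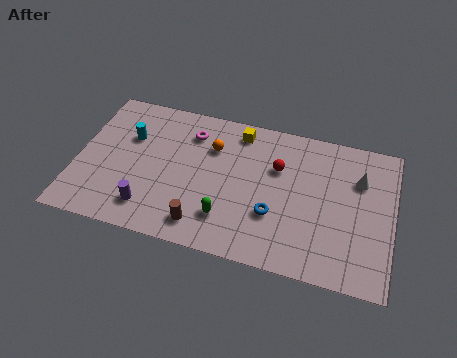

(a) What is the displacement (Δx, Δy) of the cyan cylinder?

(1.5, -2.0)

From the two frames, the cyan cylinder sits at roughly (0.9, 7.7) before and (2.4, 5.7) after.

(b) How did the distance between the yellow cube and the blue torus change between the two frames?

-1.0

The distance was about 5.9 in the first image and 4.9 in the second, so they moved 1.0 units closer together.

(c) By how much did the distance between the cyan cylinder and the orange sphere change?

-5.2

The distance was about 9.2 in the first image and 4.0 in the second, so they moved 5.2 units closer together.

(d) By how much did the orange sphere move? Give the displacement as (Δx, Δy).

(-2.9, 2.2)

The orange sphere started near (9.3, 3.9) and ended near (6.4, 6.1).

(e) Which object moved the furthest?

the orange sphere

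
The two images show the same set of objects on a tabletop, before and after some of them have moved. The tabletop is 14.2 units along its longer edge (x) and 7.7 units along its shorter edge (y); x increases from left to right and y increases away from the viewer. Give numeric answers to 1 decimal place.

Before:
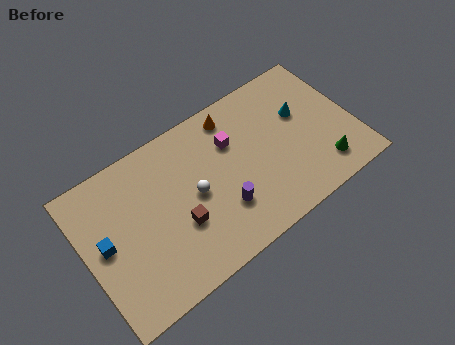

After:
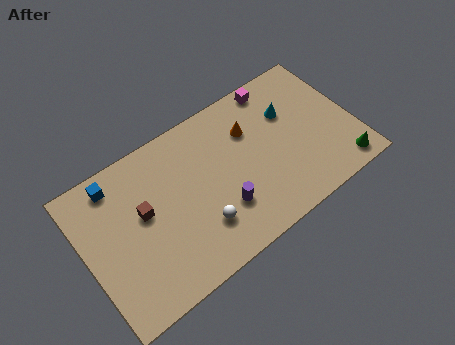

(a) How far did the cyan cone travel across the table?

0.7

The cyan cone moved from about (11.7, 4.8) to (11.1, 5.2), a distance of √(0.6² + 0.4²) ≈ 0.7.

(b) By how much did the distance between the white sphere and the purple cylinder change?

-0.7

They were about 1.9 units apart before and 1.2 after — 0.7 units closer together.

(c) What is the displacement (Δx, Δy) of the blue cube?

(1.0, 2.6)

The blue cube started near (1.0, 4.0) and ended near (2.0, 6.6).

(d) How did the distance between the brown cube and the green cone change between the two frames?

+3.0

They were about 7.6 units apart before and 10.6 after — 3.0 units further apart.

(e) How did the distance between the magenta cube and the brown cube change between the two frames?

+3.9

The distance was about 4.1 in the first image and 8.0 in the second, so they moved 3.9 units further apart.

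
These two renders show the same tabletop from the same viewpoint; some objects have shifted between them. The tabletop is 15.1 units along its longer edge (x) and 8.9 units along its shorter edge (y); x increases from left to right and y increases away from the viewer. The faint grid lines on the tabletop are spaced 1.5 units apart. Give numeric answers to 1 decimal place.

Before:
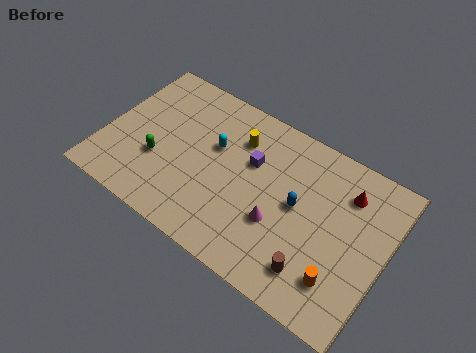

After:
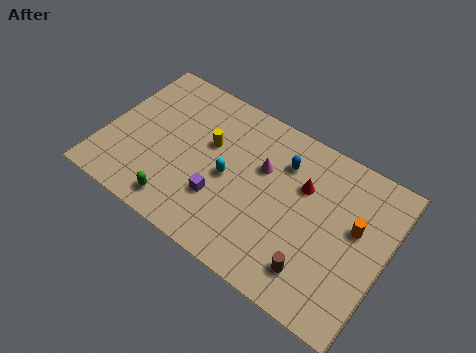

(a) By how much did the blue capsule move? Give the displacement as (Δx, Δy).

(-1.1, 1.9)

The blue capsule started near (10.4, 4.7) and ended near (9.3, 6.6).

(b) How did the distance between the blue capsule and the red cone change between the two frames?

-1.7

They were about 3.1 units apart before and 1.4 after — 1.7 units closer together.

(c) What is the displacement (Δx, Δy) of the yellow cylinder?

(-1.4, -1.1)

From the two frames, the yellow cylinder sits at roughly (6.8, 6.6) before and (5.4, 5.5) after.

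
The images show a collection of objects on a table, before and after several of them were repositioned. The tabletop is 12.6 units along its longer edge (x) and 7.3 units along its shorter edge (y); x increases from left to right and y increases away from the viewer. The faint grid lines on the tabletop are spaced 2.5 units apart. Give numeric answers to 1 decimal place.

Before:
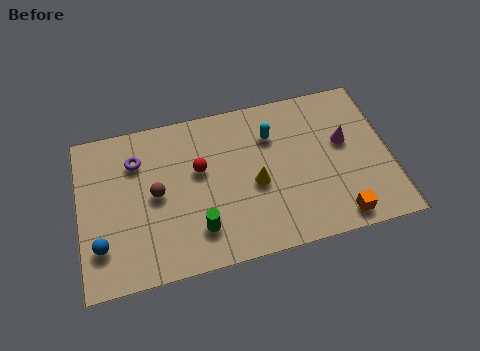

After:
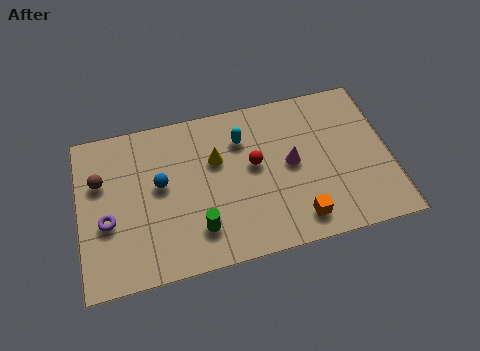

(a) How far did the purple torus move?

2.8

From (2.4, 5.4) to (1.1, 2.9), the purple torus covered √(1.3² + 2.5²) ≈ 2.8 units.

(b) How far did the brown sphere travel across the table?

2.5

The brown sphere was near (3.1, 3.7) before and (0.9, 4.8) after, so it travelled √(2.2² + 1.1²) ≈ 2.5 units.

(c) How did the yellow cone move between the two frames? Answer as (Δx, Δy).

(-1.5, 1.5)

The yellow cone started near (7.1, 3.2) and ended near (5.6, 4.7).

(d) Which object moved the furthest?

the blue sphere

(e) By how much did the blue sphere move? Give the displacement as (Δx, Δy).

(2.5, 2.2)

From the two frames, the blue sphere sits at roughly (0.8, 1.9) before and (3.3, 4.1) after.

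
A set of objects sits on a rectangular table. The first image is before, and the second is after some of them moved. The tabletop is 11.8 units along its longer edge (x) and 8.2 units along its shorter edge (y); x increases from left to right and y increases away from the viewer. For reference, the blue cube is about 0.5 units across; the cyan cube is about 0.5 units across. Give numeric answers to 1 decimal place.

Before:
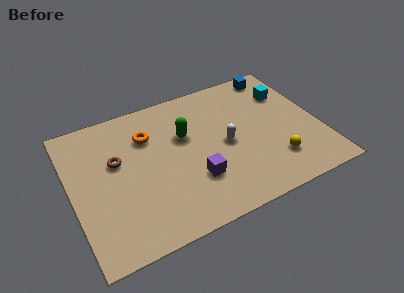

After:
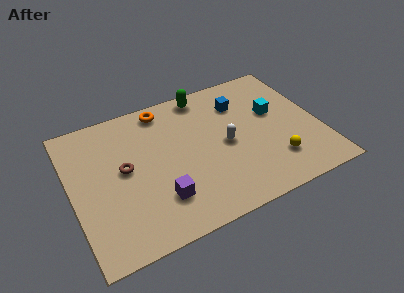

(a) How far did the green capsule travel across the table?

2.4

The green capsule moved from about (5.5, 5.2) to (6.7, 7.3), a distance of √(1.2² + 2.1²) ≈ 2.4.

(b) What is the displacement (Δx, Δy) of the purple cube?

(-1.7, -0.4)

The purple cube started near (5.6, 2.5) and ended near (3.9, 2.1).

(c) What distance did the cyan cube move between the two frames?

1.3

From (10.6, 5.9) to (9.8, 4.9), the cyan cube covered √(0.8² + 1.0²) ≈ 1.3 units.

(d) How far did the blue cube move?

2.3

The blue cube was near (10.3, 7.3) before and (8.3, 6.1) after, so it travelled √(2.0² + 1.2²) ≈ 2.3 units.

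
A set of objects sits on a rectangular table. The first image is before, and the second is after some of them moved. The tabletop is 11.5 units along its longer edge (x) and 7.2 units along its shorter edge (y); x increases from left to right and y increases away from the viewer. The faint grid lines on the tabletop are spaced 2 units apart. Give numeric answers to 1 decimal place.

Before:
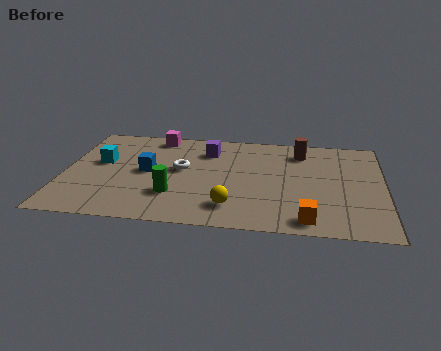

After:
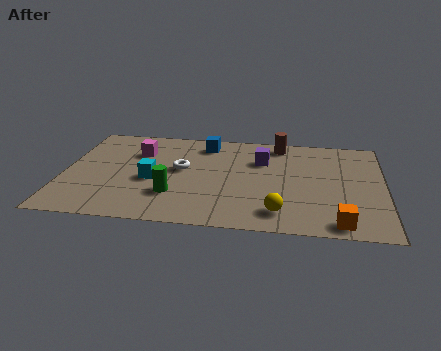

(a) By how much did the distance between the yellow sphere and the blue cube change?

+1.7

They were about 3.8 units apart before and 5.5 after — 1.7 units further apart.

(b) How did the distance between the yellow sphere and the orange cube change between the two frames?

-0.6

The distance was about 2.8 in the first image and 2.2 in the second, so they moved 0.6 units closer together.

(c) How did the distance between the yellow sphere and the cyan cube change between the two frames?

-0.6

They were about 5.5 units apart before and 4.9 after — 0.6 units closer together.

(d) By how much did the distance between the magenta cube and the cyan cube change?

-0.8

The distance was about 2.9 in the first image and 2.1 in the second, so they moved 0.8 units closer together.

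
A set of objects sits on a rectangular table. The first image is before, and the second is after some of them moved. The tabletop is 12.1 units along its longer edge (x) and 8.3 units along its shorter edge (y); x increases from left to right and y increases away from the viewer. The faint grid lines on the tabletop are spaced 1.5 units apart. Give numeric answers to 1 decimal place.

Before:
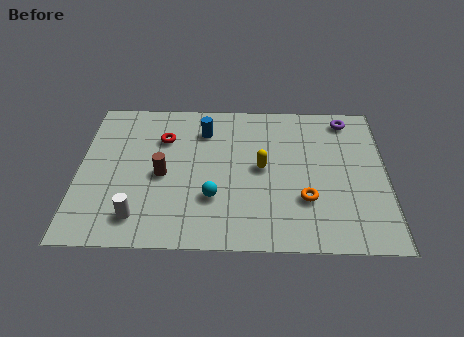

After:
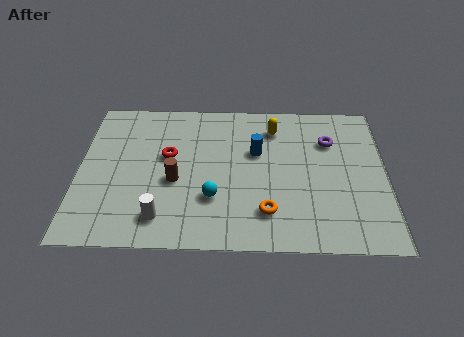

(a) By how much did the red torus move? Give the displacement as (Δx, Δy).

(0.2, -1.0)

The red torus was at about (3.3, 5.9) and moved to about (3.5, 4.9).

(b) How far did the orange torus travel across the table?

1.7

The orange torus moved from about (8.9, 2.6) to (7.4, 1.9), a distance of √(1.5² + 0.7²) ≈ 1.7.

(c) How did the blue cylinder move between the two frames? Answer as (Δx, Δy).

(2.1, -1.2)

The blue cylinder was at about (4.9, 6.4) and moved to about (7.0, 5.2).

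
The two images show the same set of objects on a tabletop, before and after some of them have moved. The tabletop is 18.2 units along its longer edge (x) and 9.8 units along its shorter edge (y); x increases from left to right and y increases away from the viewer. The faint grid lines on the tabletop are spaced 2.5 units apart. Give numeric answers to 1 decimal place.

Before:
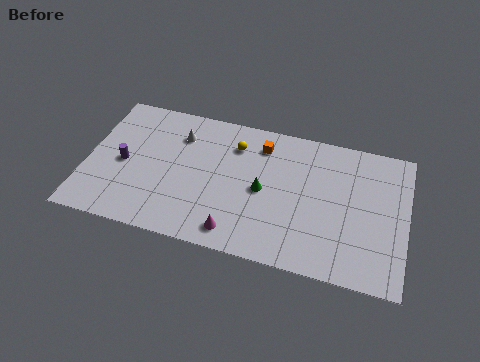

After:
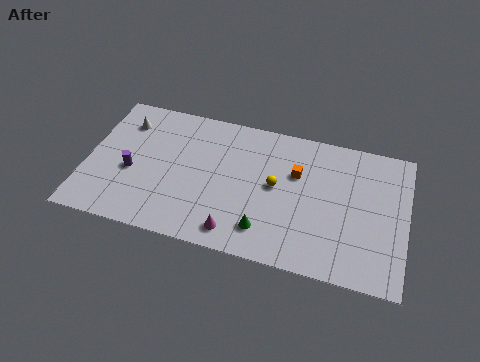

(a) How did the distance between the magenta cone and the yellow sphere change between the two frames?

-1.8

Before: roughly 6.1 units apart; after: 4.3. That's 1.8 units closer together.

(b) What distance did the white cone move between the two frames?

3.2

From (5.1, 7.4) to (1.9, 7.6), the white cone covered √(3.2² + 0.2²) ≈ 3.2 units.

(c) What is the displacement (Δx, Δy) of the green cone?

(0.3, -2.7)

From the two frames, the green cone sits at roughly (10.1, 4.7) before and (10.4, 2.0) after.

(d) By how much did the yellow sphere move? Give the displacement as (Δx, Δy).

(2.5, -2.3)

The yellow sphere was at about (8.3, 7.5) and moved to about (10.8, 5.2).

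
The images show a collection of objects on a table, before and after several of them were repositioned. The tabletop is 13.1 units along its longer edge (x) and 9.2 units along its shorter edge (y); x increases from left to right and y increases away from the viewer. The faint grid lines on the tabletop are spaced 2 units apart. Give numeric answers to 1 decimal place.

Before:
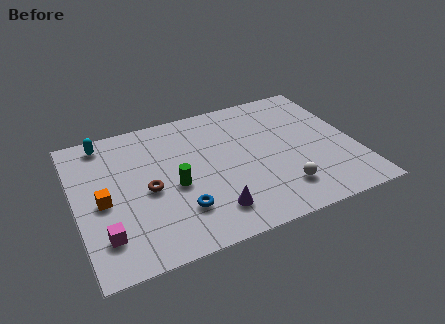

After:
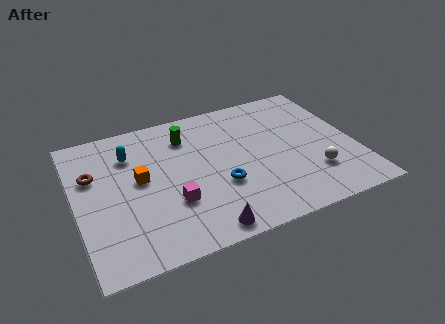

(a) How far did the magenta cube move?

3.3

The magenta cube was near (1.1, 2.1) before and (4.3, 3.0) after, so it travelled √(3.2² + 0.9²) ≈ 3.3 units.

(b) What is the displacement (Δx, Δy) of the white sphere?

(1.6, 0.5)

The white sphere started near (9.3, 2.0) and ended near (10.9, 2.5).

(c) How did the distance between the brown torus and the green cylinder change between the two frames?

+3.4

Before: roughly 1.2 units apart; after: 4.6. That's 3.4 units further apart.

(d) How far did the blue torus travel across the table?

2.2

The blue torus was near (4.6, 2.4) before and (6.6, 3.3) after, so it travelled √(2.0² + 0.9²) ≈ 2.2 units.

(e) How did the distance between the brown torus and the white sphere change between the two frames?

+4.2

The distance was about 6.4 in the first image and 10.6 in the second, so they moved 4.2 units further apart.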